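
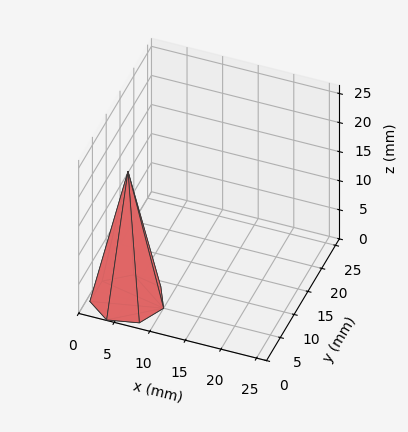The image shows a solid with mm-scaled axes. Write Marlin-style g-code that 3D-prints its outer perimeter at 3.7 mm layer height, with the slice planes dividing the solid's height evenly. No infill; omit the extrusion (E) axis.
Reading the render: the shape is a regular 7-sided pyramid, base circumscribed radius ≈ 5 mm, apex at z ≈ 22 mm (dimensions read to the nearest mm from the axis ticks). For the g-code, the solid's height is divided into equal slices at the stated Δz and each level perimeter traced with G1 moves after a G0 lift.

; perimeter-only toolpath
G21 ; units = mm
G90 ; absolute positioning
G28 ; home
; layer 1
G0 Z3.7
G0 X9.2 Y5.0
G1 X7.6 Y8.2
G1 X4.1 Y9.1
G1 X1.2 Y6.8
G1 X1.2 Y3.2
G1 X4.1 Y0.9
G1 X7.6 Y1.8
G1 X9.2 Y5.0
; layer 2
G0 Z7.3
G0 X8.3 Y5.0
G1 X7.1 Y7.6
G1 X4.3 Y8.3
G1 X2.0 Y6.5
G1 X2.0 Y3.5
G1 X4.3 Y1.7
G1 X7.1 Y2.4
G1 X8.3 Y5.0
; layer 3
G0 Z11.0
G0 X7.5 Y5.0
G1 X6.5 Y7.0
G1 X4.5 Y7.5
G1 X2.8 Y6.1
G1 X2.8 Y3.9
G1 X4.5 Y2.5
G1 X6.5 Y3.0
G1 X7.5 Y5.0
; layer 4
G0 Z14.7
G0 X6.7 Y5.0
G1 X6.0 Y6.3
G1 X4.6 Y6.6
G1 X3.5 Y5.7
G1 X3.5 Y4.3
G1 X4.6 Y3.4
G1 X6.0 Y3.7
G1 X6.7 Y5.0
; layer 5
G0 Z18.3
G0 X5.8 Y5.0
G1 X5.5 Y5.7
G1 X4.8 Y5.8
G1 X4.2 Y5.4
G1 X4.2 Y4.6
G1 X4.8 Y4.2
G1 X5.5 Y4.3
G1 X5.8 Y5.0
M2 ; end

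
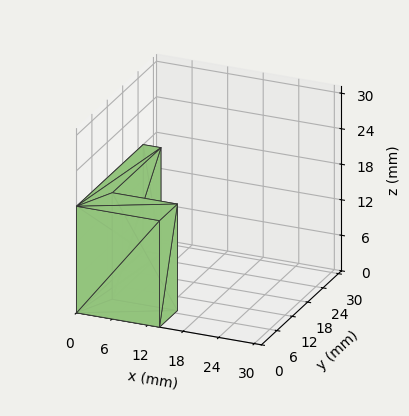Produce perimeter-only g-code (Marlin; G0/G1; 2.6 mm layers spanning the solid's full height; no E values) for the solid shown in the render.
Reading the render: the shape is an L-shaped prism: outer 14 × 26 mm, arm thicknesses ≈ 7 mm (horizontal) and 3 mm (vertical), extruded 18 mm in z (dimensions read to the nearest mm from the axis ticks). For the g-code, the solid's height is divided into equal slices at the stated Δz and each level perimeter traced with G1 moves after a G0 lift.

; perimeter-only toolpath
G21 ; units = mm
G90 ; absolute positioning
G28 ; home
; layer 1
G0 Z2.6
G0 X0.0 Y0.0
G1 X14.0 Y0.0
G1 X14.0 Y7.0
G1 X3.0 Y7.0
G1 X3.0 Y26.0
G1 X0.0 Y26.0
G1 X0.0 Y0.0
; layer 2
G0 Z5.1
G0 X0.0 Y0.0
G1 X14.0 Y0.0
G1 X14.0 Y7.0
G1 X3.0 Y7.0
G1 X3.0 Y26.0
G1 X0.0 Y26.0
G1 X0.0 Y0.0
; layer 3
G0 Z7.7
G0 X0.0 Y0.0
G1 X14.0 Y0.0
G1 X14.0 Y7.0
G1 X3.0 Y7.0
G1 X3.0 Y26.0
G1 X0.0 Y26.0
G1 X0.0 Y0.0
; layer 4
G0 Z10.3
G0 X0.0 Y0.0
G1 X14.0 Y0.0
G1 X14.0 Y7.0
G1 X3.0 Y7.0
G1 X3.0 Y26.0
G1 X0.0 Y26.0
G1 X0.0 Y0.0
; layer 5
G0 Z12.9
G0 X0.0 Y0.0
G1 X14.0 Y0.0
G1 X14.0 Y7.0
G1 X3.0 Y7.0
G1 X3.0 Y26.0
G1 X0.0 Y26.0
G1 X0.0 Y0.0
; layer 6
G0 Z15.4
G0 X0.0 Y0.0
G1 X14.0 Y0.0
G1 X14.0 Y7.0
G1 X3.0 Y7.0
G1 X3.0 Y26.0
G1 X0.0 Y26.0
G1 X0.0 Y0.0
; layer 7
G0 Z18.0
G0 X0.0 Y0.0
G1 X14.0 Y0.0
G1 X14.0 Y7.0
G1 X3.0 Y7.0
G1 X3.0 Y26.0
G1 X0.0 Y26.0
G1 X0.0 Y0.0
M2 ; end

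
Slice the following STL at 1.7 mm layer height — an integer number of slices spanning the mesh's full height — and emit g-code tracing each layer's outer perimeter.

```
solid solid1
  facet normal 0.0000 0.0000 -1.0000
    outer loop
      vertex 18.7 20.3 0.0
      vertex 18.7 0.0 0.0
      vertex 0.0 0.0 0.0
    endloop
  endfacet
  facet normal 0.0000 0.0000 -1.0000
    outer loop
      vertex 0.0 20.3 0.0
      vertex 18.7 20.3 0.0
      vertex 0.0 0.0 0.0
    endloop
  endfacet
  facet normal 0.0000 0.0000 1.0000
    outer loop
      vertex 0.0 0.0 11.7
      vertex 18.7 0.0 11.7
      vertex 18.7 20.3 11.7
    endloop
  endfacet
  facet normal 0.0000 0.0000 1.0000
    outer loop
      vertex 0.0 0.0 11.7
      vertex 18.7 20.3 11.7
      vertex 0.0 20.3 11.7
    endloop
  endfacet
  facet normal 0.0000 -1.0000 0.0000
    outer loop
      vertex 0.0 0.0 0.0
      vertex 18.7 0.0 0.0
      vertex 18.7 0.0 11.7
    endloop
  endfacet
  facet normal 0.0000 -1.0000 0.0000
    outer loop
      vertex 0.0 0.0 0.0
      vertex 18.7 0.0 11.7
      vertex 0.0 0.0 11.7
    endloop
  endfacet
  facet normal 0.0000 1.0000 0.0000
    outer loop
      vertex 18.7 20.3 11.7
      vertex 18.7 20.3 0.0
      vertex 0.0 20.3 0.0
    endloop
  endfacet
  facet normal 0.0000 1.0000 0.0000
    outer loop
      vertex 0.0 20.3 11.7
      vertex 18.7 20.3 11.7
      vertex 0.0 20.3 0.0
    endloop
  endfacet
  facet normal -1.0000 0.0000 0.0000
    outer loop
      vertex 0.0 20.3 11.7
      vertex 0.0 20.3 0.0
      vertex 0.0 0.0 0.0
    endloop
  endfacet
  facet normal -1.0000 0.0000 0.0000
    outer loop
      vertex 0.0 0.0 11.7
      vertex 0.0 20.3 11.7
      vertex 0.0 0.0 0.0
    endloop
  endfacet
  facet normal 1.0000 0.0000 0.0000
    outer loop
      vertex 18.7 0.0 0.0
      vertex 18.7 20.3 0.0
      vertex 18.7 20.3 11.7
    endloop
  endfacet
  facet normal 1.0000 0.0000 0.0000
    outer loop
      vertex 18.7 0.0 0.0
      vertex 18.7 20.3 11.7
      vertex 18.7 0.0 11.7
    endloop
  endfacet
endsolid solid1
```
; perimeter-only toolpath
G21 ; units = mm
G90 ; absolute positioning
G28 ; home
; layer 1
G0 Z1.7
G0 X0.0 Y0.0
G1 X18.7 Y0.0
G1 X18.7 Y20.3
G1 X0.0 Y20.3
G1 X0.0 Y0.0
; layer 2
G0 Z3.3
G0 X0.0 Y0.0
G1 X18.7 Y0.0
G1 X18.7 Y20.3
G1 X0.0 Y20.3
G1 X0.0 Y0.0
; layer 3
G0 Z5.0
G0 X0.0 Y0.0
G1 X18.7 Y0.0
G1 X18.7 Y20.3
G1 X0.0 Y20.3
G1 X0.0 Y0.0
; layer 4
G0 Z6.7
G0 X0.0 Y0.0
G1 X18.7 Y0.0
G1 X18.7 Y20.3
G1 X0.0 Y20.3
G1 X0.0 Y0.0
; layer 5
G0 Z8.4
G0 X0.0 Y0.0
G1 X18.7 Y0.0
G1 X18.7 Y20.3
G1 X0.0 Y20.3
G1 X0.0 Y0.0
; layer 6
G0 Z10.0
G0 X0.0 Y0.0
G1 X18.7 Y0.0
G1 X18.7 Y20.3
G1 X0.0 Y20.3
G1 X0.0 Y0.0
; layer 7
G0 Z11.7
G0 X0.0 Y0.0
G1 X18.7 Y0.0
G1 X18.7 Y20.3
G1 X0.0 Y20.3
G1 X0.0 Y0.0
M2 ; end

The solid is a rectangular box, roughly 18.7 × 20.3 mm footprint and 11.7 mm tall. Slicing at Δz = 1.7 mm — 7 equal slices spanning the solid's height, so layer i sits at z = i·h/7 — gives 7 non-empty perimeters. Each is a 4-segment closed polygon; G0 lifts to the layer z and rapids to the start vertex, then G1 traces the edges.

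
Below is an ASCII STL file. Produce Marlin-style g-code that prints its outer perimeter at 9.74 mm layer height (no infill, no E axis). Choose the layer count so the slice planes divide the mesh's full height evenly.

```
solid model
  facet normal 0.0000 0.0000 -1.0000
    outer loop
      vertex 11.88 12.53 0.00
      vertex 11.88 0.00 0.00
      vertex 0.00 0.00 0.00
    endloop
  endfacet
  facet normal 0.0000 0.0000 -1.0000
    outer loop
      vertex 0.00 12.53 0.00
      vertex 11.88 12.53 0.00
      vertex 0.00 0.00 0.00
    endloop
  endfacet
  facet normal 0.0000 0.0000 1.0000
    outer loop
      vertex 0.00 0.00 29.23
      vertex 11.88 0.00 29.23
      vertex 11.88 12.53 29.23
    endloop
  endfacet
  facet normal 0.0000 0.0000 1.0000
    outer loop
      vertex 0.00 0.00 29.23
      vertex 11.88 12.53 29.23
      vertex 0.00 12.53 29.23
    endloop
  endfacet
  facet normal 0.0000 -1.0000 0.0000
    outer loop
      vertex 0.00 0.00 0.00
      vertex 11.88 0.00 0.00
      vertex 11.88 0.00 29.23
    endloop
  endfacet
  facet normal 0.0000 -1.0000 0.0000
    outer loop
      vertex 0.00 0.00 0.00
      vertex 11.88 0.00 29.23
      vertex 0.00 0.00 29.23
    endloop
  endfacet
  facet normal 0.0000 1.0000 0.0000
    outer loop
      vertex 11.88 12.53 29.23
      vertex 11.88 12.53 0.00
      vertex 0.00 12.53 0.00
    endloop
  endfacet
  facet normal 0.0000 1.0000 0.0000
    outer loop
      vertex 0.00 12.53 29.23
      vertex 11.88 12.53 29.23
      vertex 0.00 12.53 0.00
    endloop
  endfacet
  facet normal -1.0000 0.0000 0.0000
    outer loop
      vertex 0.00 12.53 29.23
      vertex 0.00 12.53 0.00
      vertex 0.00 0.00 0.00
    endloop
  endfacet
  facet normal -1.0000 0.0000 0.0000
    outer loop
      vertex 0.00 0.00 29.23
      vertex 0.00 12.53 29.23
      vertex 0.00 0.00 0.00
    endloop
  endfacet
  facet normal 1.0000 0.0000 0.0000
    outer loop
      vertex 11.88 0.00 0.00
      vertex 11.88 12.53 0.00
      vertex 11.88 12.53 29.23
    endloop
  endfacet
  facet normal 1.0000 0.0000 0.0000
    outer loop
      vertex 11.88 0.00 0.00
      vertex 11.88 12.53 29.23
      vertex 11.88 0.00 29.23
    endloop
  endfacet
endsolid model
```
; perimeter-only toolpath
G21 ; units = mm
G90 ; absolute positioning
G28 ; home
; layer 1
G0 Z9.74
G0 X0.00 Y0.00
G1 X11.88 Y0.00
G1 X11.88 Y12.53
G1 X0.00 Y12.53
G1 X0.00 Y0.00
; layer 2
G0 Z19.49
G0 X0.00 Y0.00
G1 X11.88 Y0.00
G1 X11.88 Y12.53
G1 X0.00 Y12.53
G1 X0.00 Y0.00
; layer 3
G0 Z29.23
G0 X0.00 Y0.00
G1 X11.88 Y0.00
G1 X11.88 Y12.53
G1 X0.00 Y12.53
G1 X0.00 Y0.00
M2 ; end

The solid is a rectangular box, roughly 11.9 × 12.5 mm footprint and 29.2 mm tall. Slicing at Δz = 9.74 mm — 3 equal slices spanning the solid's height, so layer i sits at z = i·h/3 — gives 3 non-empty perimeters. Each is a 4-segment closed polygon; G0 lifts to the layer z and rapids to the start vertex, then G1 traces the edges.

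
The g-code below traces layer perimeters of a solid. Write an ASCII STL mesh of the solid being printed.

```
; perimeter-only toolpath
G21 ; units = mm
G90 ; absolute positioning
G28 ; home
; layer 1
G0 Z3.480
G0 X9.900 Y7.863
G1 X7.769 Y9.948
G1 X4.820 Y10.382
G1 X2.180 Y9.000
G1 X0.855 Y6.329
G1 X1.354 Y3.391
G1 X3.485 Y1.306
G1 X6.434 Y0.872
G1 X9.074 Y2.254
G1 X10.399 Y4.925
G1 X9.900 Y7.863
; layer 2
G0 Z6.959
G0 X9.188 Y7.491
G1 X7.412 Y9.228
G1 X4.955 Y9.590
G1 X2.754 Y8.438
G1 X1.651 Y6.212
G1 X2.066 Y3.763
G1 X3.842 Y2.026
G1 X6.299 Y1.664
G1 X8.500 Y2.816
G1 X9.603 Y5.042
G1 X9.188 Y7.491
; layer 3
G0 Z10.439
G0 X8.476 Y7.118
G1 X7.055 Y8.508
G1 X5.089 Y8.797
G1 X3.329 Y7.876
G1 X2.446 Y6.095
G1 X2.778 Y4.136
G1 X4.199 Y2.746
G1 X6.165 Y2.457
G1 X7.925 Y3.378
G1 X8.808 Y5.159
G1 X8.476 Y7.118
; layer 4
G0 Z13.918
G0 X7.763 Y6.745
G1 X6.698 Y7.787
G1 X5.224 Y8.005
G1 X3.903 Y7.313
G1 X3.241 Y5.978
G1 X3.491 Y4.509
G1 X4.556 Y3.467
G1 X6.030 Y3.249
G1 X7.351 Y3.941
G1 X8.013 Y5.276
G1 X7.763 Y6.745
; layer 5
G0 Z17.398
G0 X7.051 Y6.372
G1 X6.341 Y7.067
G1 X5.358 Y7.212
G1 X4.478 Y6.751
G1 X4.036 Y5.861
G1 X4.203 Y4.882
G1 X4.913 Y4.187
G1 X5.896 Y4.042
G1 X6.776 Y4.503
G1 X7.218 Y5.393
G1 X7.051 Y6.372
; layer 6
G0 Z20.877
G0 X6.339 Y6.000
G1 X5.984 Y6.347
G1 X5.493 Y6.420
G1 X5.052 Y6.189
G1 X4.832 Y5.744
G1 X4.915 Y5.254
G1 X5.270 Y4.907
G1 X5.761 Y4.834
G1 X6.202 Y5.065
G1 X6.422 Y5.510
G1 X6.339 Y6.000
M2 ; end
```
solid part
  facet normal 0.0000 0.0000 -1.0000
    outer loop
      vertex 4.686 11.175 0.000
      vertex 8.126 10.668 0.000
      vertex 10.612 8.236 0.000
    endloop
  endfacet
  facet normal 0.0000 0.0000 -1.0000
    outer loop
      vertex 1.605 9.562 0.000
      vertex 4.686 11.175 0.000
      vertex 10.612 8.236 0.000
    endloop
  endfacet
  facet normal 0.0000 0.0000 -1.0000
    outer loop
      vertex 0.060 6.446 0.000
      vertex 1.605 9.562 0.000
      vertex 10.612 8.236 0.000
    endloop
  endfacet
  facet normal 0.0000 0.0000 -1.0000
    outer loop
      vertex 0.642 3.018 0.000
      vertex 0.060 6.446 0.000
      vertex 10.612 8.236 0.000
    endloop
  endfacet
  facet normal 0.0000 0.0000 -1.0000
    outer loop
      vertex 3.128 0.586 0.000
      vertex 0.642 3.018 0.000
      vertex 10.612 8.236 0.000
    endloop
  endfacet
  facet normal 0.0000 0.0000 -1.0000
    outer loop
      vertex 6.568 0.079 0.000
      vertex 3.128 0.586 0.000
      vertex 10.612 8.236 0.000
    endloop
  endfacet
  facet normal 0.0000 0.0000 -1.0000
    outer loop
      vertex 9.649 1.692 0.000
      vertex 6.568 0.079 0.000
      vertex 10.612 8.236 0.000
    endloop
  endfacet
  facet normal 0.0000 0.0000 -1.0000
    outer loop
      vertex 11.194 4.808 0.000
      vertex 9.649 1.692 0.000
      vertex 10.612 8.236 0.000
    endloop
  endfacet
  facet normal 0.6830 0.6982 0.2146
    outer loop
      vertex 10.612 8.236 0.000
      vertex 8.126 10.668 0.000
      vertex 5.627 5.627 24.357
    endloop
  endfacet
  facet normal 0.1424 0.9663 0.2146
    outer loop
      vertex 8.126 10.668 0.000
      vertex 4.686 11.175 0.000
      vertex 5.627 5.627 24.357
    endloop
  endfacet
  facet normal -0.4530 0.8653 0.2146
    outer loop
      vertex 4.686 11.175 0.000
      vertex 1.605 9.562 0.000
      vertex 5.627 5.627 24.357
    endloop
  endfacet
  facet normal -0.8750 0.4339 0.2146
    outer loop
      vertex 1.605 9.562 0.000
      vertex 0.060 6.446 0.000
      vertex 5.627 5.627 24.357
    endloop
  endfacet
  facet normal -0.9629 -0.1635 0.2146
    outer loop
      vertex 0.060 6.446 0.000
      vertex 0.642 3.018 0.000
      vertex 5.627 5.627 24.357
    endloop
  endfacet
  facet normal -0.6830 -0.6982 0.2146
    outer loop
      vertex 0.642 3.018 0.000
      vertex 3.128 0.586 0.000
      vertex 5.627 5.627 24.357
    endloop
  endfacet
  facet normal -0.1424 -0.9663 0.2146
    outer loop
      vertex 3.128 0.586 0.000
      vertex 6.568 0.079 0.000
      vertex 5.627 5.627 24.357
    endloop
  endfacet
  facet normal 0.4530 -0.8653 0.2146
    outer loop
      vertex 6.568 0.079 0.000
      vertex 9.649 1.692 0.000
      vertex 5.627 5.627 24.357
    endloop
  endfacet
  facet normal 0.8750 -0.4339 0.2146
    outer loop
      vertex 9.649 1.692 0.000
      vertex 11.194 4.808 0.000
      vertex 5.627 5.627 24.357
    endloop
  endfacet
  facet normal 0.9629 0.1635 0.2146
    outer loop
      vertex 11.194 4.808 0.000
      vertex 10.612 8.236 0.000
      vertex 5.627 5.627 24.357
    endloop
  endfacet
endsolid part

The G0 Z moves step by Δz≈3.480 mm. The G1 loops shrink linearly with z, so the solid tapers from its base footprint up to z≈24.4. Closing with a flat bottom cap and the tapered top and triangulating gives 18 facets — a regular 10-sided pyramid, base circumscribed radius ≈ 5.63 mm, apex at z ≈ 24.4 mm.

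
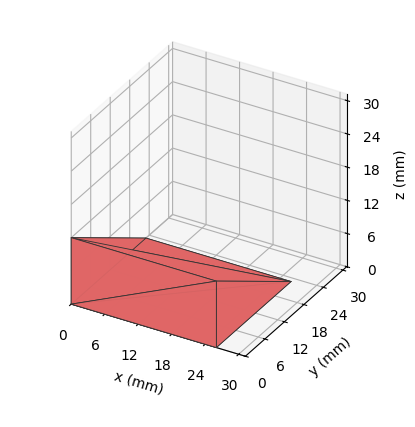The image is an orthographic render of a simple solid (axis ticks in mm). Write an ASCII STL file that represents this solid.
Reading the render: the shape is a wedge (ramp): 26 × 23 mm base, rising to 12 mm along the y=0 edge and sloping linearly to z=0 at y=23 (dimensions read to the nearest mm from the axis ticks). For the STL, each face is triangulated and given an outward normal.

solid part
  facet normal 0.0000 0.0000 -1.0000
    outer loop
      vertex 26.00 23.00 0.00
      vertex 26.00 0.00 0.00
      vertex 0.00 0.00 0.00
    endloop
  endfacet
  facet normal 0.0000 0.0000 -1.0000
    outer loop
      vertex 0.00 23.00 0.00
      vertex 26.00 23.00 0.00
      vertex 0.00 0.00 0.00
    endloop
  endfacet
  facet normal 0.0000 -1.0000 0.0000
    outer loop
      vertex 0.00 0.00 0.00
      vertex 26.00 0.00 0.00
      vertex 26.00 0.00 12.00
    endloop
  endfacet
  facet normal 0.0000 -1.0000 0.0000
    outer loop
      vertex 0.00 0.00 0.00
      vertex 26.00 0.00 12.00
      vertex 0.00 0.00 12.00
    endloop
  endfacet
  facet normal 0.0000 0.4626 0.8866
    outer loop
      vertex 0.00 0.00 12.00
      vertex 26.00 0.00 12.00
      vertex 26.00 23.00 0.00
    endloop
  endfacet
  facet normal 0.0000 0.4626 0.8866
    outer loop
      vertex 0.00 0.00 12.00
      vertex 26.00 23.00 0.00
      vertex 0.00 23.00 0.00
    endloop
  endfacet
  facet normal -1.0000 0.0000 0.0000
    outer loop
      vertex 0.00 0.00 12.00
      vertex 0.00 23.00 0.00
      vertex 0.00 0.00 0.00
    endloop
  endfacet
  facet normal 1.0000 0.0000 0.0000
    outer loop
      vertex 26.00 0.00 0.00
      vertex 26.00 23.00 0.00
      vertex 26.00 0.00 12.00
    endloop
  endfacet
endsolid part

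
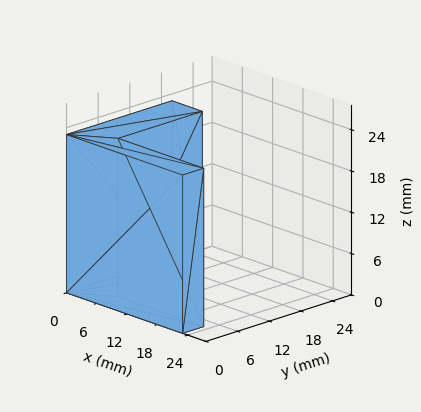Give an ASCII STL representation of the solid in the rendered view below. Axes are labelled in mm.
Reading the render: the shape is an L-shaped prism: outer 23 × 20 mm, arm thicknesses ≈ 4 mm (horizontal) and 6 mm (vertical), extruded 23 mm in z (dimensions read to the nearest mm from the axis ticks). For the STL, each face is triangulated and given an outward normal.

solid part
  facet normal 0.0000 0.0000 -1.0000
    outer loop
      vertex 23.00 4.00 0.00
      vertex 23.00 0.00 0.00
      vertex 0.00 0.00 0.00
    endloop
  endfacet
  facet normal 0.0000 0.0000 -1.0000
    outer loop
      vertex 6.00 4.00 0.00
      vertex 23.00 4.00 0.00
      vertex 0.00 0.00 0.00
    endloop
  endfacet
  facet normal 0.0000 0.0000 -1.0000
    outer loop
      vertex 6.00 20.00 0.00
      vertex 6.00 4.00 0.00
      vertex 0.00 0.00 0.00
    endloop
  endfacet
  facet normal 0.0000 0.0000 -1.0000
    outer loop
      vertex 0.00 20.00 0.00
      vertex 6.00 20.00 0.00
      vertex 0.00 0.00 0.00
    endloop
  endfacet
  facet normal 0.0000 0.0000 1.0000
    outer loop
      vertex 0.00 0.00 23.00
      vertex 23.00 0.00 23.00
      vertex 23.00 4.00 23.00
    endloop
  endfacet
  facet normal 0.0000 0.0000 1.0000
    outer loop
      vertex 0.00 0.00 23.00
      vertex 23.00 4.00 23.00
      vertex 6.00 4.00 23.00
    endloop
  endfacet
  facet normal 0.0000 0.0000 1.0000
    outer loop
      vertex 0.00 0.00 23.00
      vertex 6.00 4.00 23.00
      vertex 6.00 20.00 23.00
    endloop
  endfacet
  facet normal 0.0000 0.0000 1.0000
    outer loop
      vertex 0.00 0.00 23.00
      vertex 6.00 20.00 23.00
      vertex 0.00 20.00 23.00
    endloop
  endfacet
  facet normal 0.0000 -1.0000 0.0000
    outer loop
      vertex 0.00 0.00 0.00
      vertex 23.00 0.00 0.00
      vertex 23.00 0.00 23.00
    endloop
  endfacet
  facet normal 0.0000 -1.0000 0.0000
    outer loop
      vertex 0.00 0.00 0.00
      vertex 23.00 0.00 23.00
      vertex 0.00 0.00 23.00
    endloop
  endfacet
  facet normal 1.0000 0.0000 0.0000
    outer loop
      vertex 23.00 0.00 0.00
      vertex 23.00 4.00 0.00
      vertex 23.00 4.00 23.00
    endloop
  endfacet
  facet normal 1.0000 0.0000 0.0000
    outer loop
      vertex 23.00 0.00 0.00
      vertex 23.00 4.00 23.00
      vertex 23.00 0.00 23.00
    endloop
  endfacet
  facet normal 0.0000 1.0000 0.0000
    outer loop
      vertex 23.00 4.00 0.00
      vertex 6.00 4.00 0.00
      vertex 6.00 4.00 23.00
    endloop
  endfacet
  facet normal 0.0000 1.0000 0.0000
    outer loop
      vertex 23.00 4.00 0.00
      vertex 6.00 4.00 23.00
      vertex 23.00 4.00 23.00
    endloop
  endfacet
  facet normal 1.0000 0.0000 0.0000
    outer loop
      vertex 6.00 4.00 0.00
      vertex 6.00 20.00 0.00
      vertex 6.00 20.00 23.00
    endloop
  endfacet
  facet normal 1.0000 0.0000 0.0000
    outer loop
      vertex 6.00 4.00 0.00
      vertex 6.00 20.00 23.00
      vertex 6.00 4.00 23.00
    endloop
  endfacet
  facet normal 0.0000 1.0000 0.0000
    outer loop
      vertex 6.00 20.00 0.00
      vertex 0.00 20.00 0.00
      vertex 0.00 20.00 23.00
    endloop
  endfacet
  facet normal 0.0000 1.0000 0.0000
    outer loop
      vertex 6.00 20.00 0.00
      vertex 0.00 20.00 23.00
      vertex 6.00 20.00 23.00
    endloop
  endfacet
  facet normal -1.0000 0.0000 0.0000
    outer loop
      vertex 0.00 20.00 0.00
      vertex 0.00 0.00 0.00
      vertex 0.00 0.00 23.00
    endloop
  endfacet
  facet normal -1.0000 0.0000 0.0000
    outer loop
      vertex 0.00 20.00 0.00
      vertex 0.00 0.00 23.00
      vertex 0.00 20.00 23.00
    endloop
  endfacet
endsolid part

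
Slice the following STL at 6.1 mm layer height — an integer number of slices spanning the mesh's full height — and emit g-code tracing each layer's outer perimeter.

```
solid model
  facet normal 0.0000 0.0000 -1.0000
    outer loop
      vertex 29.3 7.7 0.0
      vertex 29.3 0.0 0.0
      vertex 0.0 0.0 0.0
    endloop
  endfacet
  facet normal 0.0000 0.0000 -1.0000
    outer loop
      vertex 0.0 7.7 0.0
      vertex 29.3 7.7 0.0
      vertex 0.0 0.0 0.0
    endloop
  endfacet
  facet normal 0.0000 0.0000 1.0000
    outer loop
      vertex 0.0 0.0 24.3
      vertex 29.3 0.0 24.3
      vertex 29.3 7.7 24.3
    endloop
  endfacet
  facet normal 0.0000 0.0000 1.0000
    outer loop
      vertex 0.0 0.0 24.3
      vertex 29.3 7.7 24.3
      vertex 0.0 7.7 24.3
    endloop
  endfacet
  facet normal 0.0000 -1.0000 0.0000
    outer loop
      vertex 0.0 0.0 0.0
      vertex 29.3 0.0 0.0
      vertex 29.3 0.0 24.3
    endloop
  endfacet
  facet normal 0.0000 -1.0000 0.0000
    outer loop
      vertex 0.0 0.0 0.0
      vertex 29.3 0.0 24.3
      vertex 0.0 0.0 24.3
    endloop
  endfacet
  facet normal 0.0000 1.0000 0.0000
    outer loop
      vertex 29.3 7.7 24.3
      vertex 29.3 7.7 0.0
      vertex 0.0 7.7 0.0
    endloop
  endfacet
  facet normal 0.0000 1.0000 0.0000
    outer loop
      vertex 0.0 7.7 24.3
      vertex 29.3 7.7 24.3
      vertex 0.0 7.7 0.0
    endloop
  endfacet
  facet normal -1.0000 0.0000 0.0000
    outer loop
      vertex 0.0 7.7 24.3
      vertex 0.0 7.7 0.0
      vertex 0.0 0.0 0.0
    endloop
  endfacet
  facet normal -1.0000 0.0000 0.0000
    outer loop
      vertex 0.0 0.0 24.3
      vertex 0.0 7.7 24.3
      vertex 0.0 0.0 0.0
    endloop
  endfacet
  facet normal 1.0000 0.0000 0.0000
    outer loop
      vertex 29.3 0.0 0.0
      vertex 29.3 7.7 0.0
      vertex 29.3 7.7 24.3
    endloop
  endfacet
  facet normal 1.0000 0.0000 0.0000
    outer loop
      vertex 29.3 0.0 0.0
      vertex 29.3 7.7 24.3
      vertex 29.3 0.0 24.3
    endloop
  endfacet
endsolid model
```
; perimeter-only toolpath
G21 ; units = mm
G90 ; absolute positioning
G28 ; home
; layer 1
G0 Z6.1
G0 X0.0 Y0.0
G1 X29.3 Y0.0
G1 X29.3 Y7.7
G1 X0.0 Y7.7
G1 X0.0 Y0.0
; layer 2
G0 Z12.2
G0 X0.0 Y0.0
G1 X29.3 Y0.0
G1 X29.3 Y7.7
G1 X0.0 Y7.7
G1 X0.0 Y0.0
; layer 3
G0 Z18.2
G0 X0.0 Y0.0
G1 X29.3 Y0.0
G1 X29.3 Y7.7
G1 X0.0 Y7.7
G1 X0.0 Y0.0
; layer 4
G0 Z24.3
G0 X0.0 Y0.0
G1 X29.3 Y0.0
G1 X29.3 Y7.7
G1 X0.0 Y7.7
G1 X0.0 Y0.0
M2 ; end

The solid is a rectangular box, roughly 29.3 × 7.7 mm footprint and 24.3 mm tall. Slicing at Δz = 6.1 mm — 4 equal slices spanning the solid's height, so layer i sits at z = i·h/4 — gives 4 non-empty perimeters. Each is a 4-segment closed polygon; G0 lifts to the layer z and rapids to the start vertex, then G1 traces the edges.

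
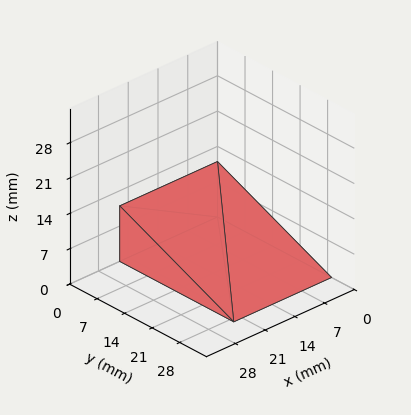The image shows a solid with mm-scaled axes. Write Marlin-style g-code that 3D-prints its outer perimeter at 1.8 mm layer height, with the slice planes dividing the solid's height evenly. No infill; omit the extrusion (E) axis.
Reading the render: the shape is a wedge (ramp): 23 × 29 mm base, rising to 11 mm along the y=0 edge and sloping linearly to z=0 at y=29 (dimensions read to the nearest mm from the axis ticks). For the g-code, the solid's height is divided into equal slices at the stated Δz and each level perimeter traced with G1 moves after a G0 lift.

; perimeter-only toolpath
G21 ; units = mm
G90 ; absolute positioning
G28 ; home
; layer 1
G0 Z1.8
G0 X0.0 Y0.0
G1 X23.0 Y0.0
G1 X23.0 Y24.2
G1 X0.0 Y24.2
G1 X0.0 Y0.0
; layer 2
G0 Z3.7
G0 X0.0 Y0.0
G1 X23.0 Y0.0
G1 X23.0 Y19.3
G1 X0.0 Y19.3
G1 X0.0 Y0.0
; layer 3
G0 Z5.5
G0 X0.0 Y0.0
G1 X23.0 Y0.0
G1 X23.0 Y14.5
G1 X0.0 Y14.5
G1 X0.0 Y0.0
; layer 4
G0 Z7.3
G0 X0.0 Y0.0
G1 X23.0 Y0.0
G1 X23.0 Y9.7
G1 X0.0 Y9.7
G1 X0.0 Y0.0
; layer 5
G0 Z9.2
G0 X0.0 Y0.0
G1 X23.0 Y0.0
G1 X23.0 Y4.8
G1 X0.0 Y4.8
G1 X0.0 Y0.0
M2 ; end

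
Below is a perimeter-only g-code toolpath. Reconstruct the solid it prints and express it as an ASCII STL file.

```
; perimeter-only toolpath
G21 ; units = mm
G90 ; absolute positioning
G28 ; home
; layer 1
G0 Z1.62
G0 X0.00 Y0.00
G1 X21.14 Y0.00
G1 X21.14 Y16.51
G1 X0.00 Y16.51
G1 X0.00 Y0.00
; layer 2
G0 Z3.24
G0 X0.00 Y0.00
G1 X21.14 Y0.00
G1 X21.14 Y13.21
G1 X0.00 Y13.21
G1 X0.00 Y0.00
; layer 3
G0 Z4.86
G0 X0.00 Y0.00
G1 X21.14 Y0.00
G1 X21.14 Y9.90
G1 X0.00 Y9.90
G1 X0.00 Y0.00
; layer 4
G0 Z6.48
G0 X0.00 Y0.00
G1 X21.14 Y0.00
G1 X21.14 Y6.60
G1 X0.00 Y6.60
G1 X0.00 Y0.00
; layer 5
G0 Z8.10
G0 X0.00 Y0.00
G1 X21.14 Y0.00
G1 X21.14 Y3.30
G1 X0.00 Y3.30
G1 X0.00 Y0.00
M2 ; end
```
solid part
  facet normal 0.0000 0.0000 -1.0000
    outer loop
      vertex 21.14 19.81 0.00
      vertex 21.14 0.00 0.00
      vertex 0.00 0.00 0.00
    endloop
  endfacet
  facet normal 0.0000 0.0000 -1.0000
    outer loop
      vertex 0.00 19.81 0.00
      vertex 21.14 19.81 0.00
      vertex 0.00 0.00 0.00
    endloop
  endfacet
  facet normal 0.0000 -1.0000 0.0000
    outer loop
      vertex 0.00 0.00 0.00
      vertex 21.14 0.00 0.00
      vertex 21.14 0.00 9.72
    endloop
  endfacet
  facet normal 0.0000 -1.0000 0.0000
    outer loop
      vertex 0.00 0.00 0.00
      vertex 21.14 0.00 9.72
      vertex 0.00 0.00 9.72
    endloop
  endfacet
  facet normal 0.0000 0.4405 0.8978
    outer loop
      vertex 0.00 0.00 9.72
      vertex 21.14 0.00 9.72
      vertex 21.14 19.81 0.00
    endloop
  endfacet
  facet normal 0.0000 0.4405 0.8978
    outer loop
      vertex 0.00 0.00 9.72
      vertex 21.14 19.81 0.00
      vertex 0.00 19.81 0.00
    endloop
  endfacet
  facet normal -1.0000 0.0000 0.0000
    outer loop
      vertex 0.00 0.00 9.72
      vertex 0.00 19.81 0.00
      vertex 0.00 0.00 0.00
    endloop
  endfacet
  facet normal 1.0000 0.0000 0.0000
    outer loop
      vertex 21.14 0.00 0.00
      vertex 21.14 19.81 0.00
      vertex 21.14 0.00 9.72
    endloop
  endfacet
endsolid part

The G0 Z moves step by Δz≈1.62 mm. The G1 loops shrink linearly with z, so the solid tapers from its base footprint up to z≈9.72. Closing with a flat bottom cap and the tapered top and triangulating gives 8 facets — a wedge (ramp): 21.1 × 19.8 mm base, rising to 9.72 mm along the y=0 edge and sloping linearly to z=0 at y=19.8.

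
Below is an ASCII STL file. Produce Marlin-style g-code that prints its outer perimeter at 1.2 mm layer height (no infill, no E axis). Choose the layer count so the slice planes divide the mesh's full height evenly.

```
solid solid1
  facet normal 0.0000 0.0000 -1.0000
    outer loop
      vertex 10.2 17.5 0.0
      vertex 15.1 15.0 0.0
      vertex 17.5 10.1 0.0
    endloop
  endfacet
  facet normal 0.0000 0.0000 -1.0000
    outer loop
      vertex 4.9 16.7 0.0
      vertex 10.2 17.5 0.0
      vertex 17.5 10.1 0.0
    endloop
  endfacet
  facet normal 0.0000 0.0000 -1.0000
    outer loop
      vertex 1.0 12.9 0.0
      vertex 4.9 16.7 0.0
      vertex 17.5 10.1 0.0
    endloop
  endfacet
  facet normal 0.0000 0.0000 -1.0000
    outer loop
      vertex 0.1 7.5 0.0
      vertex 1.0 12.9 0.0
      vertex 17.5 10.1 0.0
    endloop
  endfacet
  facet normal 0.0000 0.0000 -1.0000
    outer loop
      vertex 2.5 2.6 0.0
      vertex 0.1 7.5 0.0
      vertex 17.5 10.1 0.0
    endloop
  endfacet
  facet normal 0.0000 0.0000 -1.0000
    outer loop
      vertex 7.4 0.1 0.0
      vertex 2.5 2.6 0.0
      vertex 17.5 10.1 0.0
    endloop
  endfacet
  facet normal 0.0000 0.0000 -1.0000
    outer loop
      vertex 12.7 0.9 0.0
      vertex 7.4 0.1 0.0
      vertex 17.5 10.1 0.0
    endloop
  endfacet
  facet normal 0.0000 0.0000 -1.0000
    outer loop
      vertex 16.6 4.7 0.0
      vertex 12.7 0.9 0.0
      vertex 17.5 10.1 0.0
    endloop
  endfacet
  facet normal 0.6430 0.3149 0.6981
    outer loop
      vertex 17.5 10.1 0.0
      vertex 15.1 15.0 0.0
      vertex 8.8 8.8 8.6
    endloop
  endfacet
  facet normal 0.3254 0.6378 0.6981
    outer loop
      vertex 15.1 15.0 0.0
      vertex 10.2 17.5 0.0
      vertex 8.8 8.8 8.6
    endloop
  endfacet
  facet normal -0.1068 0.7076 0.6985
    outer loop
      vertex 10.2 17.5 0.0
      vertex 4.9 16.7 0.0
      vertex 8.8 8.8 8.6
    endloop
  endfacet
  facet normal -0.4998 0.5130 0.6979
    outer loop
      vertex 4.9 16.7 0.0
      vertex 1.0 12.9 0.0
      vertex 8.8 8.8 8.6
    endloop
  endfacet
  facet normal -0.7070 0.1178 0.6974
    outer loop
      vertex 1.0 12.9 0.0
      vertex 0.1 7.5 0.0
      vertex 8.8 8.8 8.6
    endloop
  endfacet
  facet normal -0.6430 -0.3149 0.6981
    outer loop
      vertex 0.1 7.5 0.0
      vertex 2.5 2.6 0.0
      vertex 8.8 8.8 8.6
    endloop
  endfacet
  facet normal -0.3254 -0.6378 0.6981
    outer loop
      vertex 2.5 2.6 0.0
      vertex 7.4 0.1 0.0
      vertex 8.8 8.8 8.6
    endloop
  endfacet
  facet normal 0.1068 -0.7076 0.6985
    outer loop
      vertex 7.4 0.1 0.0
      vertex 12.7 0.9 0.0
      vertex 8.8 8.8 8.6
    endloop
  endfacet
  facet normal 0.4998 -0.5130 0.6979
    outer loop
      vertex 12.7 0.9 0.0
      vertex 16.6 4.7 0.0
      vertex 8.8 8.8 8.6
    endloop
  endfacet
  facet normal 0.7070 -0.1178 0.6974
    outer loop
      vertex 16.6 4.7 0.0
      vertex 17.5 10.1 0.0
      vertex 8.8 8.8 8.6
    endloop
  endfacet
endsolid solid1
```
; perimeter-only toolpath
G21 ; units = mm
G90 ; absolute positioning
G28 ; home
; layer 1
G0 Z1.2
G0 X16.3 Y9.9
G1 X14.2 Y14.1
G1 X10.0 Y16.3
G1 X5.5 Y15.6
G1 X2.1 Y12.3
G1 X1.3 Y7.7
G1 X3.4 Y3.5
G1 X7.6 Y1.3
G1 X12.1 Y2.0
G1 X15.5 Y5.3
G1 X16.3 Y9.9
; layer 2
G0 Z2.5
G0 X15.0 Y9.7
G1 X13.3 Y13.2
G1 X9.8 Y15.0
G1 X6.0 Y14.4
G1 X3.2 Y11.7
G1 X2.6 Y7.9
G1 X4.3 Y4.4
G1 X7.8 Y2.6
G1 X11.6 Y3.2
G1 X14.4 Y5.9
G1 X15.0 Y9.7
; layer 3
G0 Z3.7
G0 X13.8 Y9.5
G1 X12.4 Y12.3
G1 X9.6 Y13.8
G1 X6.6 Y13.3
G1 X4.3 Y11.1
G1 X3.8 Y8.1
G1 X5.2 Y5.3
G1 X8.0 Y3.8
G1 X11.0 Y4.3
G1 X13.3 Y6.5
G1 X13.8 Y9.5
; layer 4
G0 Z4.9
G0 X12.5 Y9.4
G1 X11.5 Y11.5
G1 X9.4 Y12.5
G1 X7.1 Y12.2
G1 X5.5 Y10.6
G1 X5.1 Y8.2
G1 X6.1 Y6.1
G1 X8.2 Y5.1
G1 X10.5 Y5.4
G1 X12.1 Y7.0
G1 X12.5 Y9.4
; layer 5
G0 Z6.1
G0 X11.3 Y9.2
G1 X10.6 Y10.6
G1 X9.2 Y11.3
G1 X7.7 Y11.1
G1 X6.6 Y10.0
G1 X6.3 Y8.4
G1 X7.0 Y7.0
G1 X8.4 Y6.3
G1 X9.9 Y6.5
G1 X11.0 Y7.6
G1 X11.3 Y9.2
; layer 6
G0 Z7.4
G0 X10.0 Y9.0
G1 X9.7 Y9.7
G1 X9.0 Y10.0
G1 X8.2 Y9.9
G1 X7.7 Y9.4
G1 X7.6 Y8.6
G1 X7.9 Y7.9
G1 X8.6 Y7.6
G1 X9.4 Y7.7
G1 X9.9 Y8.2
G1 X10.0 Y9.0
M2 ; end

The solid is a regular 10-sided pyramid, base circumscribed radius ≈ 8.8 mm, apex at z ≈ 8.6 mm. Slicing at Δz = 1.2 mm — 7 equal slices spanning the solid's height, so layer i sits at z = i·h/7 — gives 6 non-empty perimeters. Each is a 10-segment closed polygon; G0 lifts to the layer z and rapids to the start vertex, then G1 traces the edges. The cross-section shrinks linearly with z (the slice at the apex is degenerate and omitted).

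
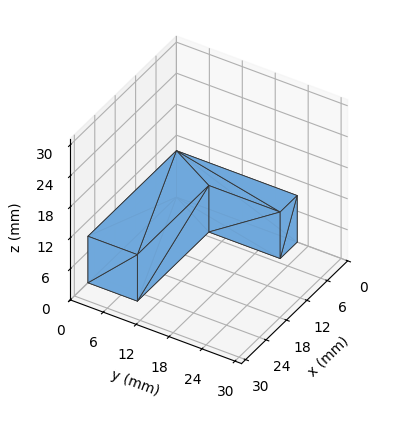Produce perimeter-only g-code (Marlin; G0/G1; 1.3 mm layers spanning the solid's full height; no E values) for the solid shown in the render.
Reading the render: the shape is an L-shaped prism: outer 26 × 22 mm, arm thicknesses ≈ 9 mm (horizontal) and 5 mm (vertical), extruded 9 mm in z (dimensions read to the nearest mm from the axis ticks). For the g-code, the solid's height is divided into equal slices at the stated Δz and each level perimeter traced with G1 moves after a G0 lift.

; perimeter-only toolpath
G21 ; units = mm
G90 ; absolute positioning
G28 ; home
; layer 1
G0 Z1.3
G0 X0.0 Y0.0
G1 X26.0 Y0.0
G1 X26.0 Y9.0
G1 X5.0 Y9.0
G1 X5.0 Y22.0
G1 X0.0 Y22.0
G1 X0.0 Y0.0
; layer 2
G0 Z2.6
G0 X0.0 Y0.0
G1 X26.0 Y0.0
G1 X26.0 Y9.0
G1 X5.0 Y9.0
G1 X5.0 Y22.0
G1 X0.0 Y22.0
G1 X0.0 Y0.0
; layer 3
G0 Z3.9
G0 X0.0 Y0.0
G1 X26.0 Y0.0
G1 X26.0 Y9.0
G1 X5.0 Y9.0
G1 X5.0 Y22.0
G1 X0.0 Y22.0
G1 X0.0 Y0.0
; layer 4
G0 Z5.1
G0 X0.0 Y0.0
G1 X26.0 Y0.0
G1 X26.0 Y9.0
G1 X5.0 Y9.0
G1 X5.0 Y22.0
G1 X0.0 Y22.0
G1 X0.0 Y0.0
; layer 5
G0 Z6.4
G0 X0.0 Y0.0
G1 X26.0 Y0.0
G1 X26.0 Y9.0
G1 X5.0 Y9.0
G1 X5.0 Y22.0
G1 X0.0 Y22.0
G1 X0.0 Y0.0
; layer 6
G0 Z7.7
G0 X0.0 Y0.0
G1 X26.0 Y0.0
G1 X26.0 Y9.0
G1 X5.0 Y9.0
G1 X5.0 Y22.0
G1 X0.0 Y22.0
G1 X0.0 Y0.0
; layer 7
G0 Z9.0
G0 X0.0 Y0.0
G1 X26.0 Y0.0
G1 X26.0 Y9.0
G1 X5.0 Y9.0
G1 X5.0 Y22.0
G1 X0.0 Y22.0
G1 X0.0 Y0.0
M2 ; end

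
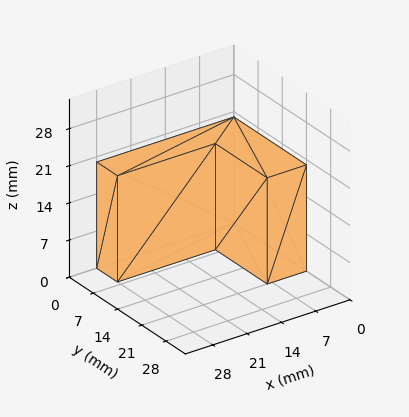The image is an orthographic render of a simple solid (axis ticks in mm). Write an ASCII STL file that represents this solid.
Reading the render: the shape is an L-shaped prism: outer 28 × 21 mm, arm thicknesses ≈ 6 mm (horizontal) and 8 mm (vertical), extruded 20 mm in z (dimensions read to the nearest mm from the axis ticks). For the STL, each face is triangulated and given an outward normal.

solid part
  facet normal 0.0000 0.0000 -1.0000
    outer loop
      vertex 28.000 6.000 0.000
      vertex 28.000 0.000 0.000
      vertex 0.000 0.000 0.000
    endloop
  endfacet
  facet normal 0.0000 0.0000 -1.0000
    outer loop
      vertex 8.000 6.000 0.000
      vertex 28.000 6.000 0.000
      vertex 0.000 0.000 0.000
    endloop
  endfacet
  facet normal 0.0000 0.0000 -1.0000
    outer loop
      vertex 8.000 21.000 0.000
      vertex 8.000 6.000 0.000
      vertex 0.000 0.000 0.000
    endloop
  endfacet
  facet normal 0.0000 0.0000 -1.0000
    outer loop
      vertex 0.000 21.000 0.000
      vertex 8.000 21.000 0.000
      vertex 0.000 0.000 0.000
    endloop
  endfacet
  facet normal 0.0000 0.0000 1.0000
    outer loop
      vertex 0.000 0.000 20.000
      vertex 28.000 0.000 20.000
      vertex 28.000 6.000 20.000
    endloop
  endfacet
  facet normal 0.0000 0.0000 1.0000
    outer loop
      vertex 0.000 0.000 20.000
      vertex 28.000 6.000 20.000
      vertex 8.000 6.000 20.000
    endloop
  endfacet
  facet normal 0.0000 0.0000 1.0000
    outer loop
      vertex 0.000 0.000 20.000
      vertex 8.000 6.000 20.000
      vertex 8.000 21.000 20.000
    endloop
  endfacet
  facet normal 0.0000 0.0000 1.0000
    outer loop
      vertex 0.000 0.000 20.000
      vertex 8.000 21.000 20.000
      vertex 0.000 21.000 20.000
    endloop
  endfacet
  facet normal 0.0000 -1.0000 0.0000
    outer loop
      vertex 0.000 0.000 0.000
      vertex 28.000 0.000 0.000
      vertex 28.000 0.000 20.000
    endloop
  endfacet
  facet normal 0.0000 -1.0000 0.0000
    outer loop
      vertex 0.000 0.000 0.000
      vertex 28.000 0.000 20.000
      vertex 0.000 0.000 20.000
    endloop
  endfacet
  facet normal 1.0000 0.0000 0.0000
    outer loop
      vertex 28.000 0.000 0.000
      vertex 28.000 6.000 0.000
      vertex 28.000 6.000 20.000
    endloop
  endfacet
  facet normal 1.0000 0.0000 0.0000
    outer loop
      vertex 28.000 0.000 0.000
      vertex 28.000 6.000 20.000
      vertex 28.000 0.000 20.000
    endloop
  endfacet
  facet normal 0.0000 1.0000 0.0000
    outer loop
      vertex 28.000 6.000 0.000
      vertex 8.000 6.000 0.000
      vertex 8.000 6.000 20.000
    endloop
  endfacet
  facet normal 0.0000 1.0000 0.0000
    outer loop
      vertex 28.000 6.000 0.000
      vertex 8.000 6.000 20.000
      vertex 28.000 6.000 20.000
    endloop
  endfacet
  facet normal 1.0000 0.0000 0.0000
    outer loop
      vertex 8.000 6.000 0.000
      vertex 8.000 21.000 0.000
      vertex 8.000 21.000 20.000
    endloop
  endfacet
  facet normal 1.0000 0.0000 0.0000
    outer loop
      vertex 8.000 6.000 0.000
      vertex 8.000 21.000 20.000
      vertex 8.000 6.000 20.000
    endloop
  endfacet
  facet normal 0.0000 1.0000 0.0000
    outer loop
      vertex 8.000 21.000 0.000
      vertex 0.000 21.000 0.000
      vertex 0.000 21.000 20.000
    endloop
  endfacet
  facet normal 0.0000 1.0000 0.0000
    outer loop
      vertex 8.000 21.000 0.000
      vertex 0.000 21.000 20.000
      vertex 8.000 21.000 20.000
    endloop
  endfacet
  facet normal -1.0000 0.0000 0.0000
    outer loop
      vertex 0.000 21.000 0.000
      vertex 0.000 0.000 0.000
      vertex 0.000 0.000 20.000
    endloop
  endfacet
  facet normal -1.0000 0.0000 0.0000
    outer loop
      vertex 0.000 21.000 0.000
      vertex 0.000 0.000 20.000
      vertex 0.000 21.000 20.000
    endloop
  endfacet
endsolid part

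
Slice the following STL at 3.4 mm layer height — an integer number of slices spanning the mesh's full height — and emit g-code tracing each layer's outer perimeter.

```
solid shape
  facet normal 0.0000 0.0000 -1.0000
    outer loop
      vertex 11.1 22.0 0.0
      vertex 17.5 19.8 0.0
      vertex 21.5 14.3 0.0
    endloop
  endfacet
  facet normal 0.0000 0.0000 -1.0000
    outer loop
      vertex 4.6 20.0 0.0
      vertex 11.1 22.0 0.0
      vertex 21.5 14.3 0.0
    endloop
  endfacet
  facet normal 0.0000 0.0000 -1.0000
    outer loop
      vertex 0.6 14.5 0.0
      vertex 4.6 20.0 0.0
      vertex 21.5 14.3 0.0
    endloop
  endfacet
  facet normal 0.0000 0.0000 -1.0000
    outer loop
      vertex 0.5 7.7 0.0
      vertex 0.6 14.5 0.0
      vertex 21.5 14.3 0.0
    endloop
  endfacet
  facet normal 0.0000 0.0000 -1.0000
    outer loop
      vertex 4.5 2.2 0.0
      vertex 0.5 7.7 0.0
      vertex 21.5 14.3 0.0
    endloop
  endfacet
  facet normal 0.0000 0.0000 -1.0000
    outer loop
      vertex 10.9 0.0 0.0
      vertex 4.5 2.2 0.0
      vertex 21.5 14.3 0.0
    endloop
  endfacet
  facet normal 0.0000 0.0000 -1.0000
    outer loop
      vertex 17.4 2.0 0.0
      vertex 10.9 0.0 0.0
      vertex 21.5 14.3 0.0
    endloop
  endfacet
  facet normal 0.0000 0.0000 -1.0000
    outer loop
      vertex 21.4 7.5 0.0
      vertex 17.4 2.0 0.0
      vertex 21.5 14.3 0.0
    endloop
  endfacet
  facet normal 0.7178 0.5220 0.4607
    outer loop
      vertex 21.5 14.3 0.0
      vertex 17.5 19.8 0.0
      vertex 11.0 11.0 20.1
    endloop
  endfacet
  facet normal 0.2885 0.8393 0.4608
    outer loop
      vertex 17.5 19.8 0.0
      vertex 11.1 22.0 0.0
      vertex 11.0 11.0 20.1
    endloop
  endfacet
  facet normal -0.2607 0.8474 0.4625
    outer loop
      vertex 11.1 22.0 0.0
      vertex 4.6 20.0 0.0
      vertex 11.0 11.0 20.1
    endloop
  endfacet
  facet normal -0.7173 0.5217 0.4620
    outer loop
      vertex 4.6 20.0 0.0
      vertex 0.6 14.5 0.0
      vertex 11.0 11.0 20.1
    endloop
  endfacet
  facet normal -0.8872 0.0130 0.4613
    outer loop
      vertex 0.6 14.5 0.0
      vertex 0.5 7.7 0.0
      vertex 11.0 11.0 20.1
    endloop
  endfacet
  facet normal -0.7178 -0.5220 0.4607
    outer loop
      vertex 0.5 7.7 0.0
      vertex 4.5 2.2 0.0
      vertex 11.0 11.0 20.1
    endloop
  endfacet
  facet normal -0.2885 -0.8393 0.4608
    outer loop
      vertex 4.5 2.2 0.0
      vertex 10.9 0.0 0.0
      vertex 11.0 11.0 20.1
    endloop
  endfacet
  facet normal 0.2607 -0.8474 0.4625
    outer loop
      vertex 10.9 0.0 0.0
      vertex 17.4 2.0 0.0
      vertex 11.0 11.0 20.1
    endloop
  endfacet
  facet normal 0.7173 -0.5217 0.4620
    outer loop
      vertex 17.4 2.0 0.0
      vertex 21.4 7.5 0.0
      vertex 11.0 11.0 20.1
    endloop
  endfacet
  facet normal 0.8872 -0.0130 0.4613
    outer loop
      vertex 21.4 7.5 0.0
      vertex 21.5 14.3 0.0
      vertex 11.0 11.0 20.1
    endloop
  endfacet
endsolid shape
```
; perimeter-only toolpath
G21 ; units = mm
G90 ; absolute positioning
G28 ; home
; layer 1
G0 Z3.4
G0 X19.8 Y13.8
G1 X16.4 Y18.3
G1 X11.1 Y20.2
G1 X5.7 Y18.5
G1 X2.3 Y13.9
G1 X2.2 Y8.2
G1 X5.6 Y3.7
G1 X10.9 Y1.8
G1 X16.3 Y3.5
G1 X19.7 Y8.1
G1 X19.8 Y13.8
; layer 2
G0 Z6.7
G0 X18.0 Y13.2
G1 X15.3 Y16.9
G1 X11.1 Y18.3
G1 X6.7 Y17.0
G1 X4.1 Y13.3
G1 X4.0 Y8.8
G1 X6.7 Y5.1
G1 X10.9 Y3.7
G1 X15.3 Y5.0
G1 X17.9 Y8.7
G1 X18.0 Y13.2
; layer 3
G0 Z10.1
G0 X16.2 Y12.7
G1 X14.2 Y15.4
G1 X11.1 Y16.5
G1 X7.8 Y15.5
G1 X5.8 Y12.8
G1 X5.8 Y9.3
G1 X7.8 Y6.6
G1 X10.9 Y5.5
G1 X14.2 Y6.5
G1 X16.2 Y9.2
G1 X16.2 Y12.7
; layer 4
G0 Z13.4
G0 X14.5 Y12.1
G1 X13.2 Y13.9
G1 X11.0 Y14.7
G1 X8.9 Y14.0
G1 X7.5 Y12.2
G1 X7.5 Y9.9
G1 X8.8 Y8.1
G1 X11.0 Y7.3
G1 X13.1 Y8.0
G1 X14.5 Y9.8
G1 X14.5 Y12.1
; layer 5
G0 Z16.8
G0 X12.8 Y11.6
G1 X12.1 Y12.5
G1 X11.0 Y12.8
G1 X9.9 Y12.5
G1 X9.3 Y11.6
G1 X9.2 Y10.4
G1 X9.9 Y9.5
G1 X11.0 Y9.2
G1 X12.1 Y9.5
G1 X12.7 Y10.4
G1 X12.8 Y11.6
M2 ; end

The solid is a regular 10-sided pyramid, base circumscribed radius ≈ 11 mm, apex at z ≈ 20.1 mm. Slicing at Δz = 3.4 mm — 6 equal slices spanning the solid's height, so layer i sits at z = i·h/6 — gives 5 non-empty perimeters. Each is a 10-segment closed polygon; G0 lifts to the layer z and rapids to the start vertex, then G1 traces the edges. The cross-section shrinks linearly with z (the slice at the apex is degenerate and omitted).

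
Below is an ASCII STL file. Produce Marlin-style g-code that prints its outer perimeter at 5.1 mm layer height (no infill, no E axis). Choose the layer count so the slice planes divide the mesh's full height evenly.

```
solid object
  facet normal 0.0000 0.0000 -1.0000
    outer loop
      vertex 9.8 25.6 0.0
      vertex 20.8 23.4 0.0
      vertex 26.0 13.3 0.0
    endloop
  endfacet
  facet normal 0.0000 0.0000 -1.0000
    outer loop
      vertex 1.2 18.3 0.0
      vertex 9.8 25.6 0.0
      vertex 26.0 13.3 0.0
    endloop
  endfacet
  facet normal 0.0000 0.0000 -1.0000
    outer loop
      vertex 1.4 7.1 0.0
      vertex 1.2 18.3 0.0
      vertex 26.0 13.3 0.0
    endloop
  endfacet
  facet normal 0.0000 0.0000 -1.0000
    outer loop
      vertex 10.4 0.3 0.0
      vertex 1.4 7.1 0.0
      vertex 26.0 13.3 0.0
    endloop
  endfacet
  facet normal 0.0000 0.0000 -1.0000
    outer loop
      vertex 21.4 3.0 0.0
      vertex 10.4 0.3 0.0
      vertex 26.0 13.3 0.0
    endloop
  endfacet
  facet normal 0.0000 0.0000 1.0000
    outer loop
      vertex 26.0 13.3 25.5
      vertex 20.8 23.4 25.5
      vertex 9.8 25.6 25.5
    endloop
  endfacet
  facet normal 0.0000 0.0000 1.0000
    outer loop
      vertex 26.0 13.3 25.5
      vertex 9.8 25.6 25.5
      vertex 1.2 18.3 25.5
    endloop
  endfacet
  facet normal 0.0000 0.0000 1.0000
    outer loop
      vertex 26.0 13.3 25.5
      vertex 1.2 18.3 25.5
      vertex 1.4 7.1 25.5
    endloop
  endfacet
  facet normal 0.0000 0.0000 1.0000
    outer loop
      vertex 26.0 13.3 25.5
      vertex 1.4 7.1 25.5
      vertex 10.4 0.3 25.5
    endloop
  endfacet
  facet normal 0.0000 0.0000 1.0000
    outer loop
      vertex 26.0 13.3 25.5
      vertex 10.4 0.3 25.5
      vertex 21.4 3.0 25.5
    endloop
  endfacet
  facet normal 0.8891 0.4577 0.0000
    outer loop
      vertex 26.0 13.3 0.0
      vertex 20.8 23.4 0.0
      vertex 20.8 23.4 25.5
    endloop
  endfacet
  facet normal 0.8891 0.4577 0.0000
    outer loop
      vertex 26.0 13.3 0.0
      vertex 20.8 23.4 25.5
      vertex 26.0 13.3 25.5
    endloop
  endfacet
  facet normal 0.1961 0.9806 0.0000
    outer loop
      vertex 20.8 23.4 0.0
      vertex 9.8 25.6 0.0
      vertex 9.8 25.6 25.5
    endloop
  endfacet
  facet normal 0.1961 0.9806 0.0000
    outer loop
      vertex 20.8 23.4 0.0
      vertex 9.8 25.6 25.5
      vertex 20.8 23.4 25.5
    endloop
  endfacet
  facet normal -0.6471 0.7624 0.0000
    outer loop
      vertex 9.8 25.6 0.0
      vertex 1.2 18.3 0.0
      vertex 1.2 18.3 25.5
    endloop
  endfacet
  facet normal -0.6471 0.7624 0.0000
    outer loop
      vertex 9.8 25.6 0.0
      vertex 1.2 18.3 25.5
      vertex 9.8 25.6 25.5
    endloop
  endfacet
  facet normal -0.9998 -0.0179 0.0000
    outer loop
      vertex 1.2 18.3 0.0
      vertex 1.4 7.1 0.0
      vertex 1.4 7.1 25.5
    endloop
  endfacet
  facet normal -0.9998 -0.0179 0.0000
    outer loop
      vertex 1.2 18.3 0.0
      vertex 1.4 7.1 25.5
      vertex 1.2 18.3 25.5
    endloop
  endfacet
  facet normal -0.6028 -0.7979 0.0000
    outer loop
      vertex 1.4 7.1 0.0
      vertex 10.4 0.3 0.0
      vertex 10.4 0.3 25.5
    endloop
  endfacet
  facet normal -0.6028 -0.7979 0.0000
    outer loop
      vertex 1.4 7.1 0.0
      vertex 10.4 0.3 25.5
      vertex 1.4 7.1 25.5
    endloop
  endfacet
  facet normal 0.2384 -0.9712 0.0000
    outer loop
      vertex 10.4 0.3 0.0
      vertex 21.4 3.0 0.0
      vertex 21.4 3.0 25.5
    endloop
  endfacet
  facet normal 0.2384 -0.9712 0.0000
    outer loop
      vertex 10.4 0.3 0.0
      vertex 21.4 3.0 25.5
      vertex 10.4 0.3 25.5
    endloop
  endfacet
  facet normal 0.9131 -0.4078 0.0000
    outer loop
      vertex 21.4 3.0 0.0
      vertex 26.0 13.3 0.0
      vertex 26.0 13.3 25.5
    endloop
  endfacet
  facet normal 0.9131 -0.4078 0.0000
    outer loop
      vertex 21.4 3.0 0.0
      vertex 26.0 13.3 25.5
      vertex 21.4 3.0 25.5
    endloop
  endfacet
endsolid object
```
; perimeter-only toolpath
G21 ; units = mm
G90 ; absolute positioning
G28 ; home
; layer 1
G0 Z5.1
G0 X26.0 Y13.3
G1 X20.8 Y23.4
G1 X9.8 Y25.6
G1 X1.2 Y18.3
G1 X1.4 Y7.1
G1 X10.4 Y0.3
G1 X21.4 Y3.0
G1 X26.0 Y13.3
; layer 2
G0 Z10.2
G0 X26.0 Y13.3
G1 X20.8 Y23.4
G1 X9.8 Y25.6
G1 X1.2 Y18.3
G1 X1.4 Y7.1
G1 X10.4 Y0.3
G1 X21.4 Y3.0
G1 X26.0 Y13.3
; layer 3
G0 Z15.3
G0 X26.0 Y13.3
G1 X20.8 Y23.4
G1 X9.8 Y25.6
G1 X1.2 Y18.3
G1 X1.4 Y7.1
G1 X10.4 Y0.3
G1 X21.4 Y3.0
G1 X26.0 Y13.3
; layer 4
G0 Z20.4
G0 X26.0 Y13.3
G1 X20.8 Y23.4
G1 X9.8 Y25.6
G1 X1.2 Y18.3
G1 X1.4 Y7.1
G1 X10.4 Y0.3
G1 X21.4 Y3.0
G1 X26.0 Y13.3
; layer 5
G0 Z25.5
G0 X26.0 Y13.3
G1 X20.8 Y23.4
G1 X9.8 Y25.6
G1 X1.2 Y18.3
G1 X1.4 Y7.1
G1 X10.4 Y0.3
G1 X21.4 Y3.0
G1 X26.0 Y13.3
M2 ; end

The solid is a regular 7-sided prism (a cylinder approximated with 7 flat sides), circumscribed radius ≈ 13 mm, height ≈ 25.5 mm. Slicing at Δz = 5.1 mm — 5 equal slices spanning the solid's height, so layer i sits at z = i·h/5 — gives 5 non-empty perimeters. Each is a 7-segment closed polygon; G0 lifts to the layer z and rapids to the start vertex, then G1 traces the edges.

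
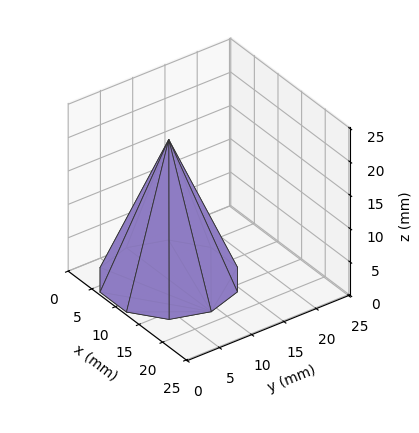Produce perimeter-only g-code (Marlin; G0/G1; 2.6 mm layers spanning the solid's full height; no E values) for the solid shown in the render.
Reading the render: the shape is a regular 10-sided pyramid, base circumscribed radius ≈ 9 mm, apex at z ≈ 21 mm (dimensions read to the nearest mm from the axis ticks). For the g-code, the solid's height is divided into equal slices at the stated Δz and each level perimeter traced with G1 moves after a G0 lift.

; perimeter-only toolpath
G21 ; units = mm
G90 ; absolute positioning
G28 ; home
; layer 1
G0 Z2.6
G0 X16.9 Y9.0
G1 X15.4 Y13.6
G1 X11.5 Y16.5
G1 X6.5 Y16.5
G1 X2.6 Y13.6
G1 X1.1 Y9.0
G1 X2.6 Y4.4
G1 X6.5 Y1.5
G1 X11.5 Y1.5
G1 X15.4 Y4.4
G1 X16.9 Y9.0
; layer 2
G0 Z5.2
G0 X15.8 Y9.0
G1 X14.5 Y13.0
G1 X11.1 Y15.5
G1 X6.9 Y15.5
G1 X3.5 Y13.0
G1 X2.2 Y9.0
G1 X3.5 Y5.0
G1 X6.9 Y2.5
G1 X11.1 Y2.5
G1 X14.5 Y5.0
G1 X15.8 Y9.0
; layer 3
G0 Z7.9
G0 X14.6 Y9.0
G1 X13.6 Y12.3
G1 X10.8 Y14.4
G1 X7.2 Y14.4
G1 X4.4 Y12.3
G1 X3.4 Y9.0
G1 X4.4 Y5.7
G1 X7.2 Y3.6
G1 X10.8 Y3.6
G1 X13.6 Y5.7
G1 X14.6 Y9.0
; layer 4
G0 Z10.5
G0 X13.5 Y9.0
G1 X12.7 Y11.7
G1 X10.4 Y13.3
G1 X7.6 Y13.3
G1 X5.3 Y11.7
G1 X4.5 Y9.0
G1 X5.3 Y6.3
G1 X7.6 Y4.7
G1 X10.4 Y4.7
G1 X12.7 Y6.3
G1 X13.5 Y9.0
; layer 5
G0 Z13.1
G0 X12.4 Y9.0
G1 X11.7 Y11.0
G1 X10.1 Y12.2
G1 X8.0 Y12.2
G1 X6.3 Y11.0
G1 X5.6 Y9.0
G1 X6.3 Y7.0
G1 X8.0 Y5.8
G1 X10.1 Y5.8
G1 X11.7 Y7.0
G1 X12.4 Y9.0
; layer 6
G0 Z15.8
G0 X11.2 Y9.0
G1 X10.8 Y10.3
G1 X9.7 Y11.2
G1 X8.3 Y11.2
G1 X7.2 Y10.3
G1 X6.8 Y9.0
G1 X7.2 Y7.7
G1 X8.3 Y6.8
G1 X9.7 Y6.8
G1 X10.8 Y7.7
G1 X11.2 Y9.0
; layer 7
G0 Z18.4
G0 X10.1 Y9.0
G1 X9.9 Y9.7
G1 X9.3 Y10.1
G1 X8.7 Y10.1
G1 X8.1 Y9.7
G1 X7.9 Y9.0
G1 X8.1 Y8.3
G1 X8.7 Y7.9
G1 X9.3 Y7.9
G1 X9.9 Y8.3
G1 X10.1 Y9.0
M2 ; end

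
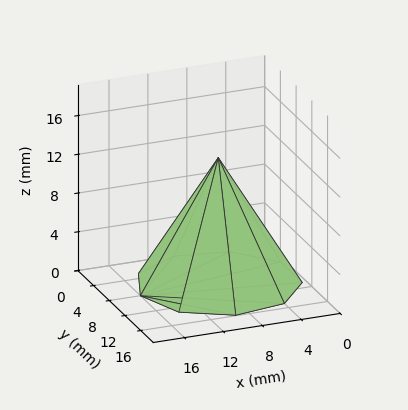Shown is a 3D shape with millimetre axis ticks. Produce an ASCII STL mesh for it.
Reading the render: the shape is a regular 9-sided pyramid, base circumscribed radius ≈ 8 mm, apex at z ≈ 13 mm (dimensions read to the nearest mm from the axis ticks). For the STL, each face is triangulated and given an outward normal.

solid part
  facet normal 0.0000 0.0000 -1.0000
    outer loop
      vertex 9.389 15.878 0.000
      vertex 14.128 13.142 0.000
      vertex 16.000 8.000 0.000
    endloop
  endfacet
  facet normal 0.0000 0.0000 -1.0000
    outer loop
      vertex 4.000 14.928 0.000
      vertex 9.389 15.878 0.000
      vertex 16.000 8.000 0.000
    endloop
  endfacet
  facet normal 0.0000 0.0000 -1.0000
    outer loop
      vertex 0.482 10.736 0.000
      vertex 4.000 14.928 0.000
      vertex 16.000 8.000 0.000
    endloop
  endfacet
  facet normal 0.0000 0.0000 -1.0000
    outer loop
      vertex 0.482 5.264 0.000
      vertex 0.482 10.736 0.000
      vertex 16.000 8.000 0.000
    endloop
  endfacet
  facet normal 0.0000 0.0000 -1.0000
    outer loop
      vertex 4.000 1.072 0.000
      vertex 0.482 5.264 0.000
      vertex 16.000 8.000 0.000
    endloop
  endfacet
  facet normal 0.0000 0.0000 -1.0000
    outer loop
      vertex 9.389 0.122 0.000
      vertex 4.000 1.072 0.000
      vertex 16.000 8.000 0.000
    endloop
  endfacet
  facet normal 0.0000 0.0000 -1.0000
    outer loop
      vertex 14.128 2.858 0.000
      vertex 9.389 0.122 0.000
      vertex 16.000 8.000 0.000
    endloop
  endfacet
  facet normal 0.8135 0.2961 0.5006
    outer loop
      vertex 16.000 8.000 0.000
      vertex 14.128 13.142 0.000
      vertex 8.000 8.000 13.000
    endloop
  endfacet
  facet normal 0.4328 0.7497 0.5006
    outer loop
      vertex 14.128 13.142 0.000
      vertex 9.389 15.878 0.000
      vertex 8.000 8.000 13.000
    endloop
  endfacet
  facet normal -0.1503 0.8525 0.5006
    outer loop
      vertex 9.389 15.878 0.000
      vertex 4.000 14.928 0.000
      vertex 8.000 8.000 13.000
    endloop
  endfacet
  facet normal -0.6631 0.5565 0.5006
    outer loop
      vertex 4.000 14.928 0.000
      vertex 0.482 10.736 0.000
      vertex 8.000 8.000 13.000
    endloop
  endfacet
  facet normal -0.8657 0.0000 0.5006
    outer loop
      vertex 0.482 10.736 0.000
      vertex 0.482 5.264 0.000
      vertex 8.000 8.000 13.000
    endloop
  endfacet
  facet normal -0.6631 -0.5565 0.5006
    outer loop
      vertex 0.482 5.264 0.000
      vertex 4.000 1.072 0.000
      vertex 8.000 8.000 13.000
    endloop
  endfacet
  facet normal -0.1503 -0.8525 0.5006
    outer loop
      vertex 4.000 1.072 0.000
      vertex 9.389 0.122 0.000
      vertex 8.000 8.000 13.000
    endloop
  endfacet
  facet normal 0.4328 -0.7497 0.5006
    outer loop
      vertex 9.389 0.122 0.000
      vertex 14.128 2.858 0.000
      vertex 8.000 8.000 13.000
    endloop
  endfacet
  facet normal 0.8135 -0.2961 0.5006
    outer loop
      vertex 14.128 2.858 0.000
      vertex 16.000 8.000 0.000
      vertex 8.000 8.000 13.000
    endloop
  endfacet
endsolid part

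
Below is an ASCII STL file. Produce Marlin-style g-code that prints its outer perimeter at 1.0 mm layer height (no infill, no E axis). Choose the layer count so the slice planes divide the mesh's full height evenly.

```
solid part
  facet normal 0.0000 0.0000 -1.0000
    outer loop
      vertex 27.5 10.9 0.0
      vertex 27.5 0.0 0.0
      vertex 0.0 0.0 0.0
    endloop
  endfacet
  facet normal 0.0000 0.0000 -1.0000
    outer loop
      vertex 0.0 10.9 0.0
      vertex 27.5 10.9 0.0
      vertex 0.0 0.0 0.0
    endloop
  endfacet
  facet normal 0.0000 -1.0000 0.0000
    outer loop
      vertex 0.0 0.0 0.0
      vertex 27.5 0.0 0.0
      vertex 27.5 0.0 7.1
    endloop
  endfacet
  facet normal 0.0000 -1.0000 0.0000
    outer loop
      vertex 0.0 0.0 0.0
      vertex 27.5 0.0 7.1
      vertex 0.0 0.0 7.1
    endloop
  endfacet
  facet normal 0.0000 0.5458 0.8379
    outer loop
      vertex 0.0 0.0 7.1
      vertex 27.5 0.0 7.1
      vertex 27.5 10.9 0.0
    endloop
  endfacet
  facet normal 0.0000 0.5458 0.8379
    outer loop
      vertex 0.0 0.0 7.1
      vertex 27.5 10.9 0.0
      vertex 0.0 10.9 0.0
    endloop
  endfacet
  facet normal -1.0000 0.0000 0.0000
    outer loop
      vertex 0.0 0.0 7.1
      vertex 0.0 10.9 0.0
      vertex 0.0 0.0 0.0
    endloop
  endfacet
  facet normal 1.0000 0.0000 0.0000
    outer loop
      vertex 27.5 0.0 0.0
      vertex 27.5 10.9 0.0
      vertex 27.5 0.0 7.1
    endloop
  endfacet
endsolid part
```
; perimeter-only toolpath
G21 ; units = mm
G90 ; absolute positioning
G28 ; home
; layer 1
G0 Z1.0
G0 X0.0 Y0.0
G1 X27.5 Y0.0
G1 X27.5 Y9.3
G1 X0.0 Y9.3
G1 X0.0 Y0.0
; layer 2
G0 Z2.0
G0 X0.0 Y0.0
G1 X27.5 Y0.0
G1 X27.5 Y7.8
G1 X0.0 Y7.8
G1 X0.0 Y0.0
; layer 3
G0 Z3.0
G0 X0.0 Y0.0
G1 X27.5 Y0.0
G1 X27.5 Y6.2
G1 X0.0 Y6.2
G1 X0.0 Y0.0
; layer 4
G0 Z4.1
G0 X0.0 Y0.0
G1 X27.5 Y0.0
G1 X27.5 Y4.7
G1 X0.0 Y4.7
G1 X0.0 Y0.0
; layer 5
G0 Z5.1
G0 X0.0 Y0.0
G1 X27.5 Y0.0
G1 X27.5 Y3.1
G1 X0.0 Y3.1
G1 X0.0 Y0.0
; layer 6
G0 Z6.1
G0 X0.0 Y0.0
G1 X27.5 Y0.0
G1 X27.5 Y1.6
G1 X0.0 Y1.6
G1 X0.0 Y0.0
M2 ; end

The solid is a wedge (ramp): 27.5 × 10.9 mm base, rising to 7.1 mm along the y=0 edge and sloping linearly to z=0 at y=10.9. Slicing at Δz = 1.0 mm — 7 equal slices spanning the solid's height, so layer i sits at z = i·h/7 — gives 6 non-empty perimeters. Each is a 4-segment closed polygon; G0 lifts to the layer z and rapids to the start vertex, then G1 traces the edges. The cross-section shrinks linearly with z (the slice at the apex is degenerate and omitted).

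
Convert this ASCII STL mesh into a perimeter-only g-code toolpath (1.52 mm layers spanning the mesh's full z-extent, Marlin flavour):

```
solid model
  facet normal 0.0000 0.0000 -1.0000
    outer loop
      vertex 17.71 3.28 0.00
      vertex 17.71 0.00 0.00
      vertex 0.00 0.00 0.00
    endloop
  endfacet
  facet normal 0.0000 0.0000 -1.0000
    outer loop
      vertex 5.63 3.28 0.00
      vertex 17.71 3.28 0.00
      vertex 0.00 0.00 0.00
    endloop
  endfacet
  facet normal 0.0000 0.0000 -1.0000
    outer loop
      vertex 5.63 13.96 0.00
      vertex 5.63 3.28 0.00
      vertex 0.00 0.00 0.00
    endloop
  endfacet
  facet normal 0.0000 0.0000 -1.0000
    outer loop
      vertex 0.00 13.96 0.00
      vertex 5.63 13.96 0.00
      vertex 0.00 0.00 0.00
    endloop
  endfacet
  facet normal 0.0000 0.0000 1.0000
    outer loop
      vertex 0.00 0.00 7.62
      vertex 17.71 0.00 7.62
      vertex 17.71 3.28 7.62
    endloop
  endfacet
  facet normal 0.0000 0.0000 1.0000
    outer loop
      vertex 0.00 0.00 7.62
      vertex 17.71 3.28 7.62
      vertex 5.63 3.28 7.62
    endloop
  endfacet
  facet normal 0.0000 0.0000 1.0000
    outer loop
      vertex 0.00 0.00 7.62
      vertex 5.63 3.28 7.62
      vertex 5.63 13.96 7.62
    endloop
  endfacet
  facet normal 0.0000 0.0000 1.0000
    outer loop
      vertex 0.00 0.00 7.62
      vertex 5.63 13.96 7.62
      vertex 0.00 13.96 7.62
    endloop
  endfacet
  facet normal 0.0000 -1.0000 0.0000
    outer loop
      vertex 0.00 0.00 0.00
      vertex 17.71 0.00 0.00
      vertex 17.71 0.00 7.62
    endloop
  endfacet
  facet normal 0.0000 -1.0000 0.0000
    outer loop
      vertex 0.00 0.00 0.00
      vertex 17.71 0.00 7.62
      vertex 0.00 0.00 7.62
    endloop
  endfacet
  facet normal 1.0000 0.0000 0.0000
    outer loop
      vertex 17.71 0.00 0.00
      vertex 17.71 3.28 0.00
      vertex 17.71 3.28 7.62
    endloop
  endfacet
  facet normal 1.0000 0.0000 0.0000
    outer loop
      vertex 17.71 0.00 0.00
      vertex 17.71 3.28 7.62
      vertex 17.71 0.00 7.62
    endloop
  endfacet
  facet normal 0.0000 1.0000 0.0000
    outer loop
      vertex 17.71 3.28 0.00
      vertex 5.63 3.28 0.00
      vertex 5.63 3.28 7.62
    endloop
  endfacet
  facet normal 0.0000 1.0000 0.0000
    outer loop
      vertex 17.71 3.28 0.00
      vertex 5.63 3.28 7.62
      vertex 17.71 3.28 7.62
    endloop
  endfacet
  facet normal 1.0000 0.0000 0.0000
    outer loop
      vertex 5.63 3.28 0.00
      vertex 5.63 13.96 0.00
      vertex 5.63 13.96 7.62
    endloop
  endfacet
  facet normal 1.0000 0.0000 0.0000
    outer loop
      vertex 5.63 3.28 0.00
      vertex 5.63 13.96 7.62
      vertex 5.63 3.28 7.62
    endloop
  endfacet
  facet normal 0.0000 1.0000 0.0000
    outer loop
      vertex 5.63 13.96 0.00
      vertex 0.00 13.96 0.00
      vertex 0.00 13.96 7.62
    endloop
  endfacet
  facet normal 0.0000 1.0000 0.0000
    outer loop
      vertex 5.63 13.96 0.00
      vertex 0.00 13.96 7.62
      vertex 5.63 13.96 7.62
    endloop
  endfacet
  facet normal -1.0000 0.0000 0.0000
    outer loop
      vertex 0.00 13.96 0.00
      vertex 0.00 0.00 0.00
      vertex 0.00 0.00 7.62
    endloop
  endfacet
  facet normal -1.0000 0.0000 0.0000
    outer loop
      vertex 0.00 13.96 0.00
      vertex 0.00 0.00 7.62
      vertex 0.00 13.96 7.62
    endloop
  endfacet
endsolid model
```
; perimeter-only toolpath
G21 ; units = mm
G90 ; absolute positioning
G28 ; home
; layer 1
G0 Z1.52
G0 X0.00 Y0.00
G1 X17.71 Y0.00
G1 X17.71 Y3.28
G1 X5.63 Y3.28
G1 X5.63 Y13.96
G1 X0.00 Y13.96
G1 X0.00 Y0.00
; layer 2
G0 Z3.05
G0 X0.00 Y0.00
G1 X17.71 Y0.00
G1 X17.71 Y3.28
G1 X5.63 Y3.28
G1 X5.63 Y13.96
G1 X0.00 Y13.96
G1 X0.00 Y0.00
; layer 3
G0 Z4.57
G0 X0.00 Y0.00
G1 X17.71 Y0.00
G1 X17.71 Y3.28
G1 X5.63 Y3.28
G1 X5.63 Y13.96
G1 X0.00 Y13.96
G1 X0.00 Y0.00
; layer 4
G0 Z6.10
G0 X0.00 Y0.00
G1 X17.71 Y0.00
G1 X17.71 Y3.28
G1 X5.63 Y3.28
G1 X5.63 Y13.96
G1 X0.00 Y13.96
G1 X0.00 Y0.00
; layer 5
G0 Z7.62
G0 X0.00 Y0.00
G1 X17.71 Y0.00
G1 X17.71 Y3.28
G1 X5.63 Y3.28
G1 X5.63 Y13.96
G1 X0.00 Y13.96
G1 X0.00 Y0.00
M2 ; end

The solid is an L-shaped prism: outer 17.7 × 14 mm, arm thicknesses ≈ 3.28 mm (horizontal) and 5.63 mm (vertical), extruded 7.62 mm in z. Slicing at Δz = 1.52 mm — 5 equal slices spanning the solid's height, so layer i sits at z = i·h/5 — gives 5 non-empty perimeters. Each is a 6-segment closed polygon; G0 lifts to the layer z and rapids to the start vertex, then G1 traces the edges.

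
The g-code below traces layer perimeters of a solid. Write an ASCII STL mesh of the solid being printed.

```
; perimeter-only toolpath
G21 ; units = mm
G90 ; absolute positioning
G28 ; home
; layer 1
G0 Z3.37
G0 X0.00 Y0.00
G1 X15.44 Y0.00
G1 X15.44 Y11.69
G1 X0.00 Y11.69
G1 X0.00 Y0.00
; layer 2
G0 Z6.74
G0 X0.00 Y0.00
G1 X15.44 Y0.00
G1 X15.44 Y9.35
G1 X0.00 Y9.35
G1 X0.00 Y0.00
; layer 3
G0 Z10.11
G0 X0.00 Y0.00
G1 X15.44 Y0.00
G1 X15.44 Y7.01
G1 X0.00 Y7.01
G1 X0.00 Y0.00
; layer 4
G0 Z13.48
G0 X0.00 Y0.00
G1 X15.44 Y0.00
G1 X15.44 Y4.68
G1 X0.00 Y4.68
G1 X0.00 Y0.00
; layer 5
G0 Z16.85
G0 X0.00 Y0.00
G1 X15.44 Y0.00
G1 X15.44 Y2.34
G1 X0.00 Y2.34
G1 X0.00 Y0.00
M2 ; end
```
solid part
  facet normal 0.0000 0.0000 -1.0000
    outer loop
      vertex 15.44 14.03 0.00
      vertex 15.44 0.00 0.00
      vertex 0.00 0.00 0.00
    endloop
  endfacet
  facet normal 0.0000 0.0000 -1.0000
    outer loop
      vertex 0.00 14.03 0.00
      vertex 15.44 14.03 0.00
      vertex 0.00 0.00 0.00
    endloop
  endfacet
  facet normal 0.0000 -1.0000 0.0000
    outer loop
      vertex 0.00 0.00 0.00
      vertex 15.44 0.00 0.00
      vertex 15.44 0.00 20.22
    endloop
  endfacet
  facet normal 0.0000 -1.0000 0.0000
    outer loop
      vertex 0.00 0.00 0.00
      vertex 15.44 0.00 20.22
      vertex 0.00 0.00 20.22
    endloop
  endfacet
  facet normal 0.0000 0.8216 0.5701
    outer loop
      vertex 0.00 0.00 20.22
      vertex 15.44 0.00 20.22
      vertex 15.44 14.03 0.00
    endloop
  endfacet
  facet normal 0.0000 0.8216 0.5701
    outer loop
      vertex 0.00 0.00 20.22
      vertex 15.44 14.03 0.00
      vertex 0.00 14.03 0.00
    endloop
  endfacet
  facet normal -1.0000 0.0000 0.0000
    outer loop
      vertex 0.00 0.00 20.22
      vertex 0.00 14.03 0.00
      vertex 0.00 0.00 0.00
    endloop
  endfacet
  facet normal 1.0000 0.0000 0.0000
    outer loop
      vertex 15.44 0.00 0.00
      vertex 15.44 14.03 0.00
      vertex 15.44 0.00 20.22
    endloop
  endfacet
endsolid part

The G0 Z moves step by Δz≈3.37 mm. The G1 loops shrink linearly with z, so the solid tapers from its base footprint up to z≈20.2. Closing with a flat bottom cap and the tapered top and triangulating gives 8 facets — a wedge (ramp): 15.4 × 14 mm base, rising to 20.2 mm along the y=0 edge and sloping linearly to z=0 at y=14.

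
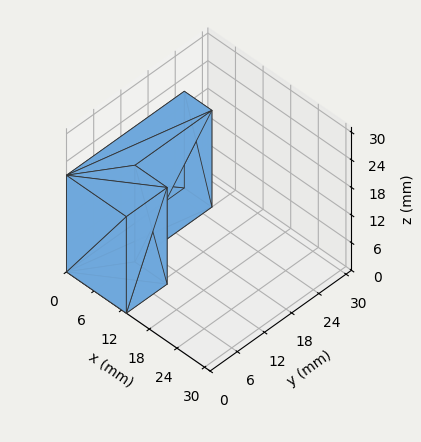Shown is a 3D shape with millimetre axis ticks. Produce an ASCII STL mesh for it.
Reading the render: the shape is an L-shaped prism: outer 13 × 26 mm, arm thicknesses ≈ 9 mm (horizontal) and 6 mm (vertical), extruded 21 mm in z (dimensions read to the nearest mm from the axis ticks). For the STL, each face is triangulated and given an outward normal.

solid part
  facet normal 0.0000 0.0000 -1.0000
    outer loop
      vertex 13.0 9.0 0.0
      vertex 13.0 0.0 0.0
      vertex 0.0 0.0 0.0
    endloop
  endfacet
  facet normal 0.0000 0.0000 -1.0000
    outer loop
      vertex 6.0 9.0 0.0
      vertex 13.0 9.0 0.0
      vertex 0.0 0.0 0.0
    endloop
  endfacet
  facet normal 0.0000 0.0000 -1.0000
    outer loop
      vertex 6.0 26.0 0.0
      vertex 6.0 9.0 0.0
      vertex 0.0 0.0 0.0
    endloop
  endfacet
  facet normal 0.0000 0.0000 -1.0000
    outer loop
      vertex 0.0 26.0 0.0
      vertex 6.0 26.0 0.0
      vertex 0.0 0.0 0.0
    endloop
  endfacet
  facet normal 0.0000 0.0000 1.0000
    outer loop
      vertex 0.0 0.0 21.0
      vertex 13.0 0.0 21.0
      vertex 13.0 9.0 21.0
    endloop
  endfacet
  facet normal 0.0000 0.0000 1.0000
    outer loop
      vertex 0.0 0.0 21.0
      vertex 13.0 9.0 21.0
      vertex 6.0 9.0 21.0
    endloop
  endfacet
  facet normal 0.0000 0.0000 1.0000
    outer loop
      vertex 0.0 0.0 21.0
      vertex 6.0 9.0 21.0
      vertex 6.0 26.0 21.0
    endloop
  endfacet
  facet normal 0.0000 0.0000 1.0000
    outer loop
      vertex 0.0 0.0 21.0
      vertex 6.0 26.0 21.0
      vertex 0.0 26.0 21.0
    endloop
  endfacet
  facet normal 0.0000 -1.0000 0.0000
    outer loop
      vertex 0.0 0.0 0.0
      vertex 13.0 0.0 0.0
      vertex 13.0 0.0 21.0
    endloop
  endfacet
  facet normal 0.0000 -1.0000 0.0000
    outer loop
      vertex 0.0 0.0 0.0
      vertex 13.0 0.0 21.0
      vertex 0.0 0.0 21.0
    endloop
  endfacet
  facet normal 1.0000 0.0000 0.0000
    outer loop
      vertex 13.0 0.0 0.0
      vertex 13.0 9.0 0.0
      vertex 13.0 9.0 21.0
    endloop
  endfacet
  facet normal 1.0000 0.0000 0.0000
    outer loop
      vertex 13.0 0.0 0.0
      vertex 13.0 9.0 21.0
      vertex 13.0 0.0 21.0
    endloop
  endfacet
  facet normal 0.0000 1.0000 0.0000
    outer loop
      vertex 13.0 9.0 0.0
      vertex 6.0 9.0 0.0
      vertex 6.0 9.0 21.0
    endloop
  endfacet
  facet normal 0.0000 1.0000 0.0000
    outer loop
      vertex 13.0 9.0 0.0
      vertex 6.0 9.0 21.0
      vertex 13.0 9.0 21.0
    endloop
  endfacet
  facet normal 1.0000 0.0000 0.0000
    outer loop
      vertex 6.0 9.0 0.0
      vertex 6.0 26.0 0.0
      vertex 6.0 26.0 21.0
    endloop
  endfacet
  facet normal 1.0000 0.0000 0.0000
    outer loop
      vertex 6.0 9.0 0.0
      vertex 6.0 26.0 21.0
      vertex 6.0 9.0 21.0
    endloop
  endfacet
  facet normal 0.0000 1.0000 0.0000
    outer loop
      vertex 6.0 26.0 0.0
      vertex 0.0 26.0 0.0
      vertex 0.0 26.0 21.0
    endloop
  endfacet
  facet normal 0.0000 1.0000 0.0000
    outer loop
      vertex 6.0 26.0 0.0
      vertex 0.0 26.0 21.0
      vertex 6.0 26.0 21.0
    endloop
  endfacet
  facet normal -1.0000 0.0000 0.0000
    outer loop
      vertex 0.0 26.0 0.0
      vertex 0.0 0.0 0.0
      vertex 0.0 0.0 21.0
    endloop
  endfacet
  facet normal -1.0000 0.0000 0.0000
    outer loop
      vertex 0.0 26.0 0.0
      vertex 0.0 0.0 21.0
      vertex 0.0 26.0 21.0
    endloop
  endfacet
endsolid part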